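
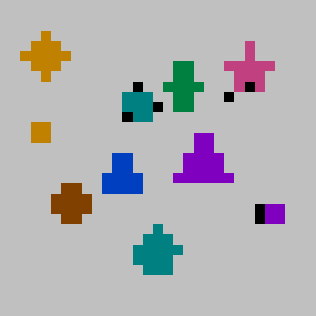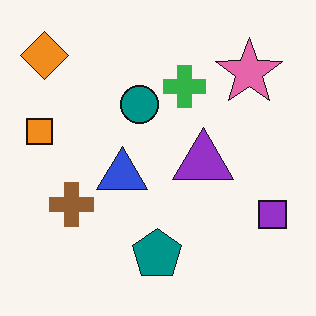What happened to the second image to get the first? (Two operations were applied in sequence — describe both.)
The image was coarsely pixelated, then aggressively posterized.

Shapes are reduced to large square blocks; fine edges and outlines are lost — a downscale-then-upscale (mosaic) effect. Each flat color has snapped to a coarser quantized level — most visibly, the near-white background has dropped to a flat grey.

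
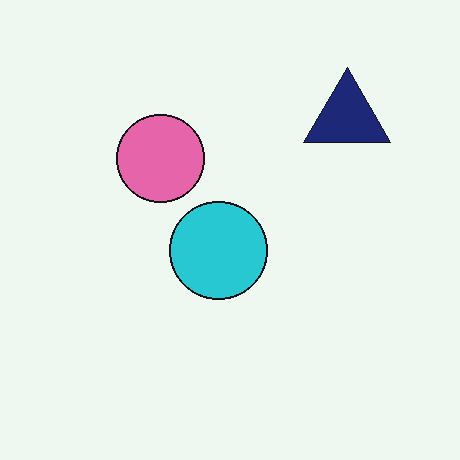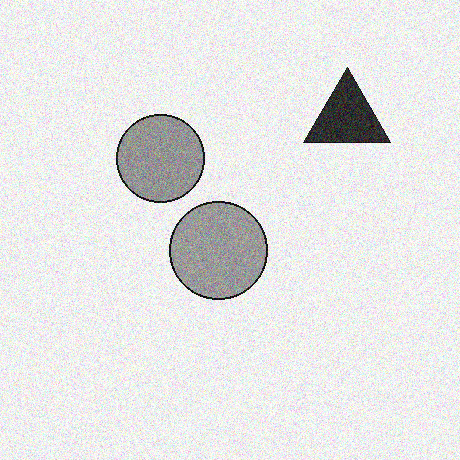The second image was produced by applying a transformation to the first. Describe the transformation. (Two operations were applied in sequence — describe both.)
The second image is the first converted to grayscale, then degraded with visible gaussian noise.

All color is removed — every shape is now a shade of grey. Random speckle covers the whole image, including the flat background.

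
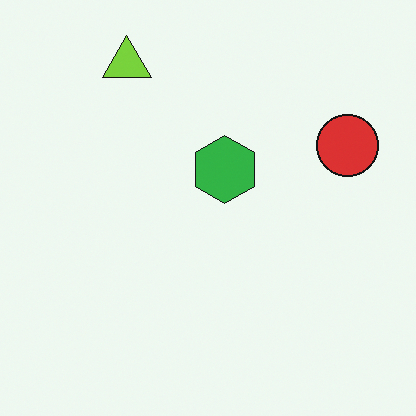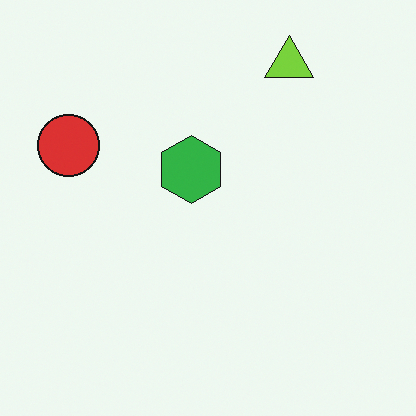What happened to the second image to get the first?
The transformation is: flipped horizontally (left ↔ right).

The red circle is in the left of the second image and the right of the first — shapes on opposite sides of the vertical midline have swapped in a mirror flip.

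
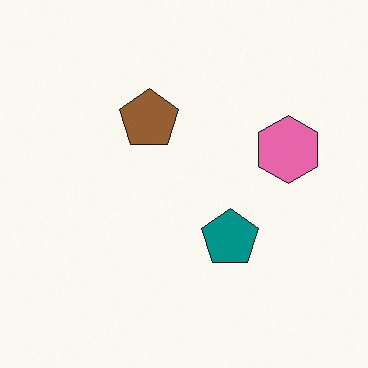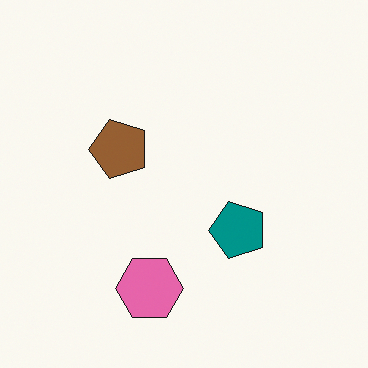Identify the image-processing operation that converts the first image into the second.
The transformation is: transposed (reflected across the top-left ↔ bottom-right diagonal).

Shapes have swapped their row and column positions — what was in the top-right is now in the bottom-left — a diagonal reflection.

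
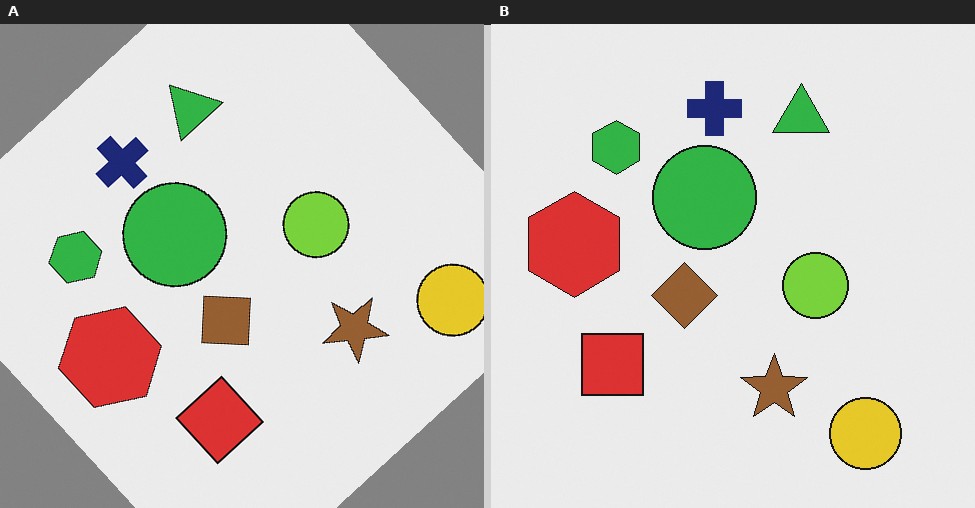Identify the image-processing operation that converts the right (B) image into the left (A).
The transformation is: rotated counter-clockwise by a large amount — several tens of degrees.

Every shape is tilted by the same angle and the image corners show triangular fill wedges — a whole-image rotation by a non-right angle.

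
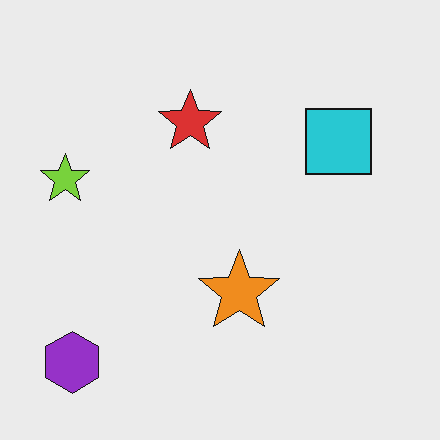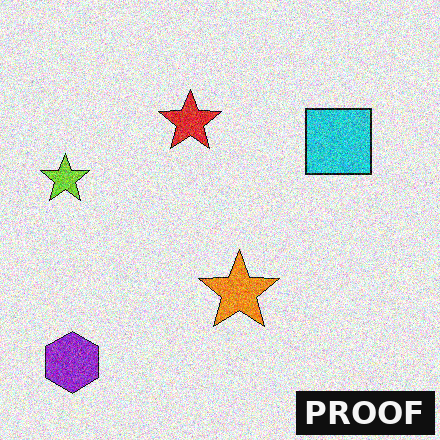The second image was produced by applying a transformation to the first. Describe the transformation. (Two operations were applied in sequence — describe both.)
Degraded with heavy additive noise, then watermarked with the text "PROOF" in the lower-right corner.

Random speckle covers the whole image, including the flat background. A dark label reading "PROOF" appears in the lower-right corner.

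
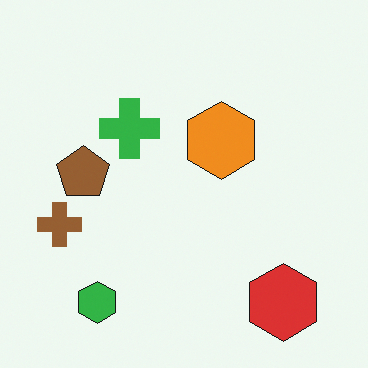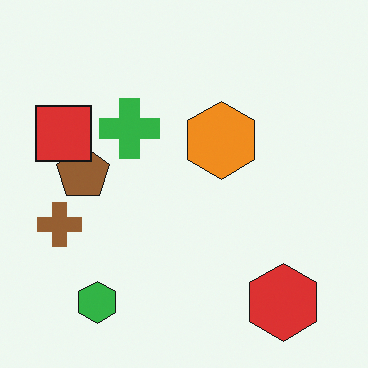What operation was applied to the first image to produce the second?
The second image is the first overlaid with an additional red square.

A red square appears in the second image that is absent from the first.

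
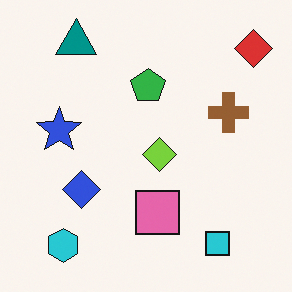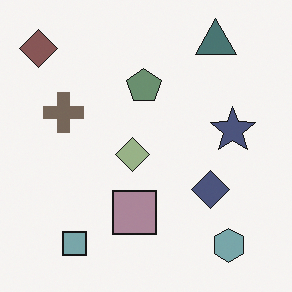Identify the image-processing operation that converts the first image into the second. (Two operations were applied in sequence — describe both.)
It was flipped horizontally (left ↔ right), then heavily desaturated.

The red diamond is in the top-right of the first image and the top-left of the second — shapes on opposite sides of the vertical midline have swapped in a mirror flip. All colors are more muted and greyish — a global saturation change.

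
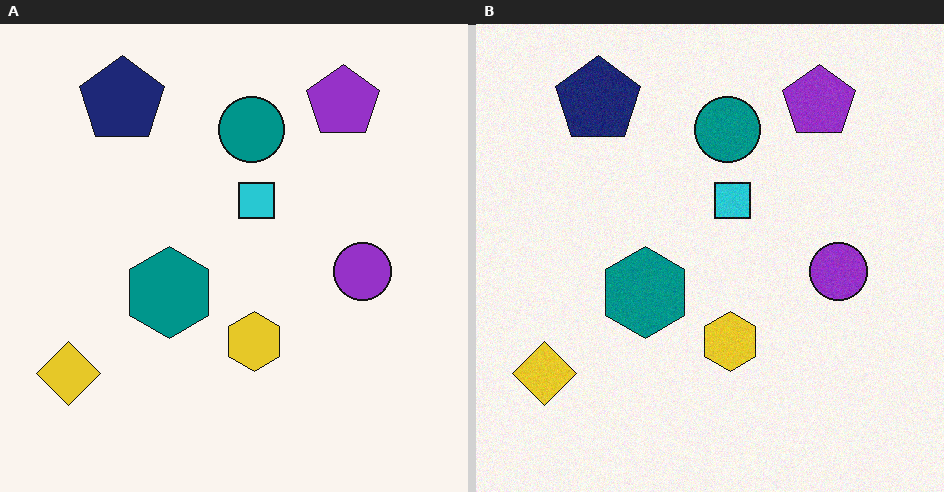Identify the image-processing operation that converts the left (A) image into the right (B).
Degraded with a light layer of grain.

Random speckle covers the whole image, including the flat background.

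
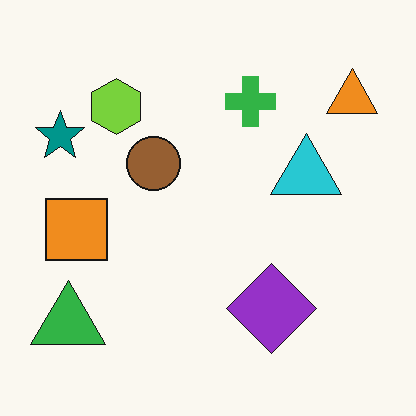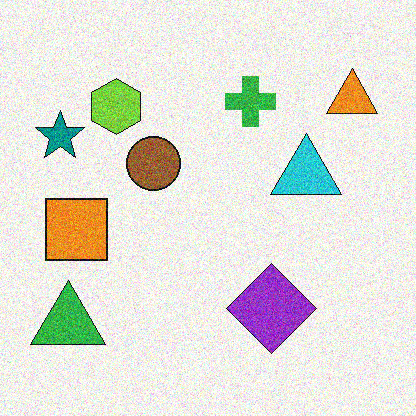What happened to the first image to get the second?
Degraded with moderate additive noise.

Random speckle covers the whole image, including the flat background.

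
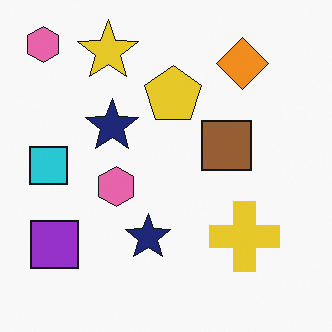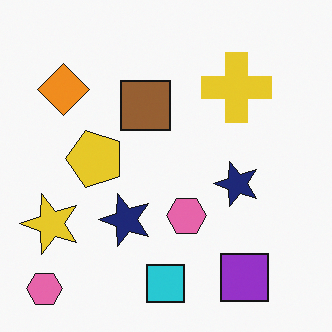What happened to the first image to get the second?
The transformation is: rotated 90° counter-clockwise.

The purple square sits in the bottom-left of the first image and the bottom-right of the second — consistent with a whole-image 90° counter-clockwise rotation.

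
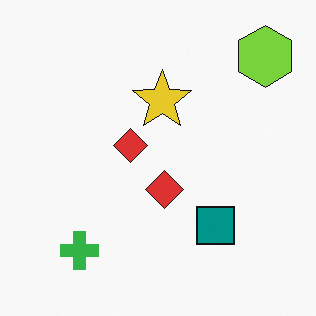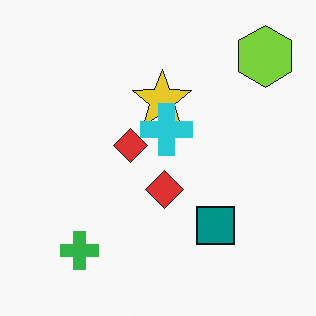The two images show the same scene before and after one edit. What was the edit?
It was overlaid with an additional cyan cross.

A cyan cross appears in the second image that is absent from the first.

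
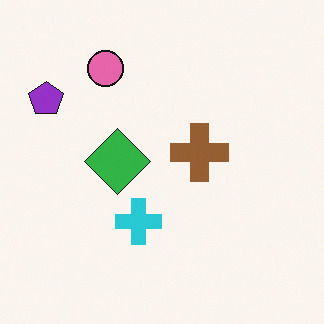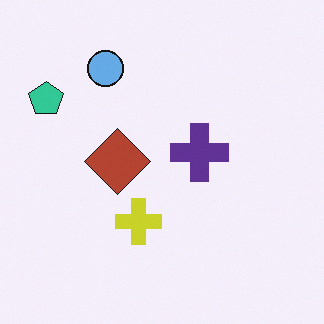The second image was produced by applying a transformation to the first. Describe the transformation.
Hue-shifted by a large amount.

Every shape's color has rotated by the same amount around the hue wheel — a uniform hue shift.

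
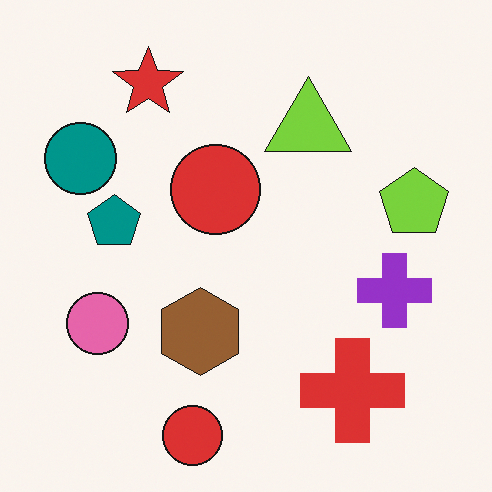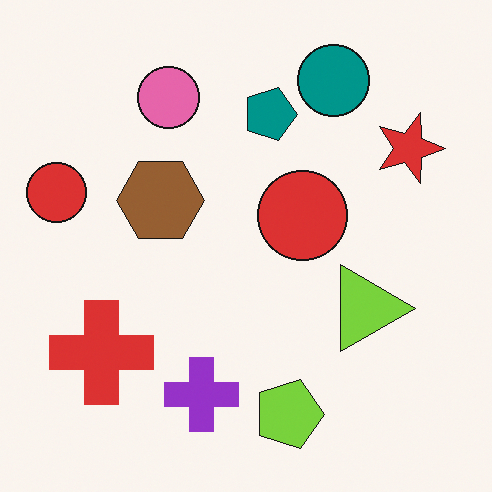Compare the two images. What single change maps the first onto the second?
The image was rotated 90° clockwise.

The red star sits in the top-left of the first image and the top-right of the second — consistent with a whole-image 90° clockwise rotation.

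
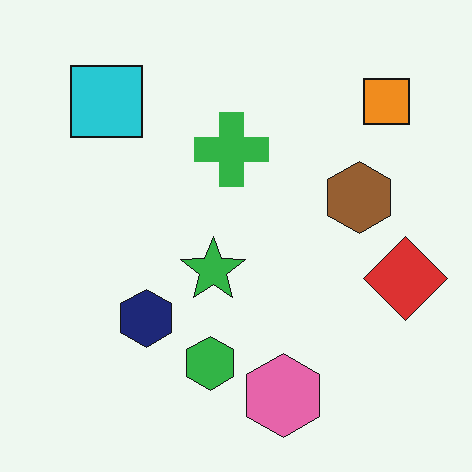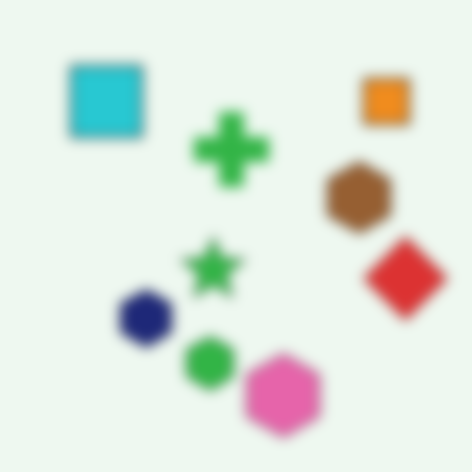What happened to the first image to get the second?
It was heavily blurred.

Shape edges and outlines are uniformly softened across the whole image.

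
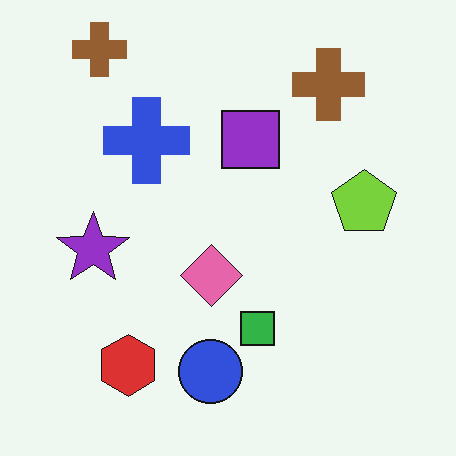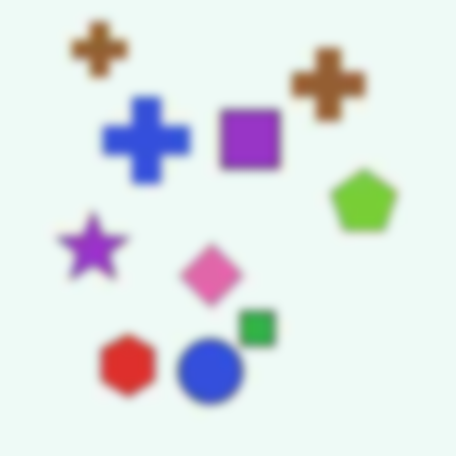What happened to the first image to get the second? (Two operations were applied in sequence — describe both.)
It was degraded with heavy JPEG compression, then noticeably gaussian-blurred.

Blocky 8×8 compression artifacts appear around shape edges and the flat background shows ringing — characteristic JPEG degradation. Shape edges and outlines are uniformly softened across the whole image.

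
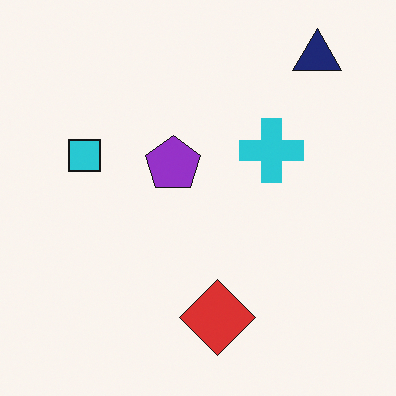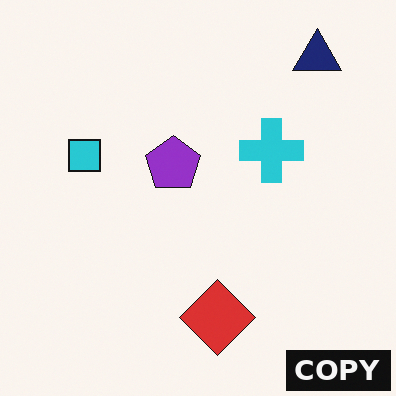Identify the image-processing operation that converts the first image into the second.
This is the original image watermarked with the text "COPY" in the lower-right corner.

A dark label reading "COPY" appears in the lower-right corner.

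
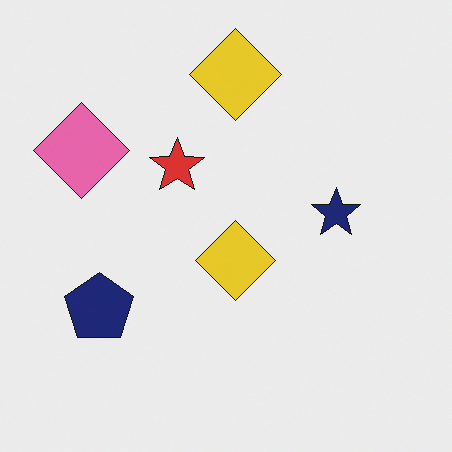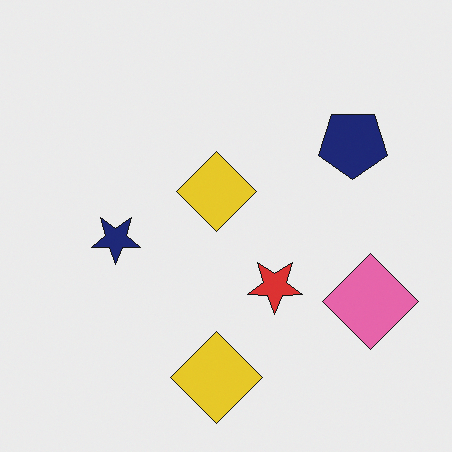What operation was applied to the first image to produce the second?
The second image is the first rotated 180°.

The pink diamond sits in the top-left of the first image and the right of the second — consistent with a whole-image 180° rotation.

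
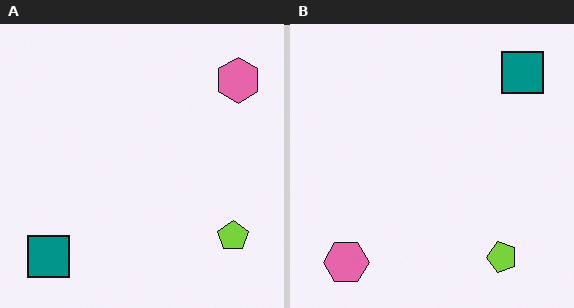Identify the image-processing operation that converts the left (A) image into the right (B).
This is the original image transposed (reflected across the top-left ↔ bottom-right diagonal).

Shapes have swapped their row and column positions — what was in the top-right is now in the bottom-left — a diagonal reflection.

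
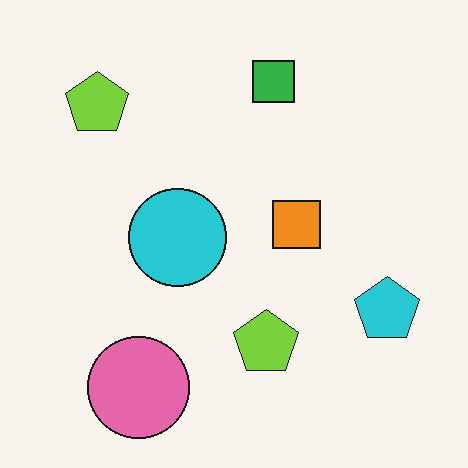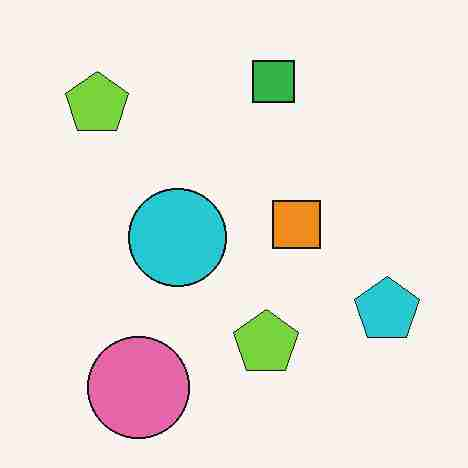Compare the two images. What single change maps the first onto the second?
It was degraded with heavy JPEG compression.

Blocky 8×8 compression artifacts appear around shape edges and the flat background shows ringing — characteristic JPEG degradation.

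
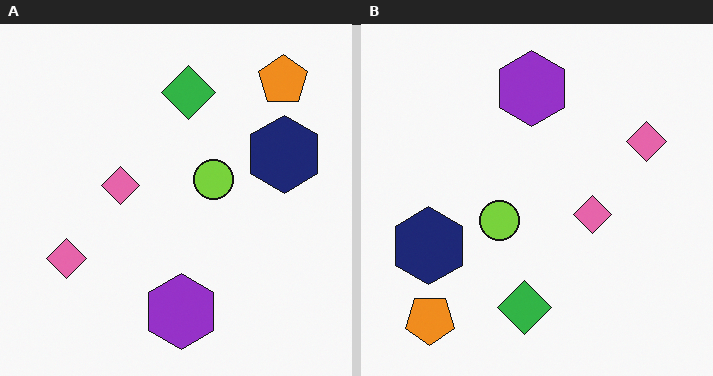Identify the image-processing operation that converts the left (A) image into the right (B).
The right (B) image is the left (A) rotated 180°.

The orange pentagon sits in the top-right of the left (A) image and the bottom-left of the right (B) — consistent with a whole-image 180° rotation.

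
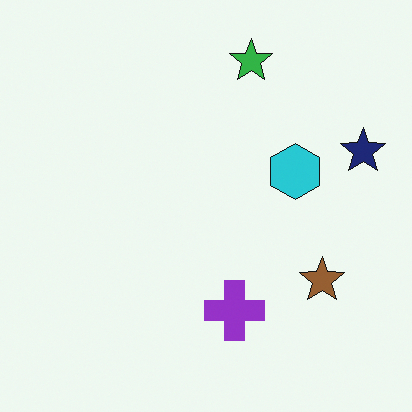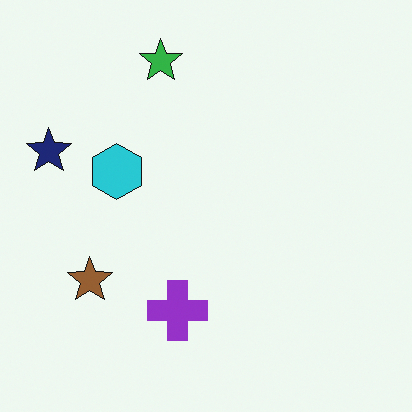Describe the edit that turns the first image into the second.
This is the original image flipped horizontally (left ↔ right).

The navy star is in the right of the first image and the left of the second — shapes on opposite sides of the vertical midline have swapped in a mirror flip.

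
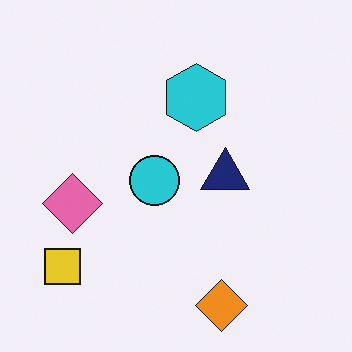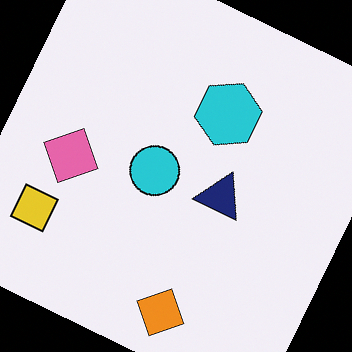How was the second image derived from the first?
The transformation is: rotated clockwise by a clearly visible amount.

Every shape is tilted by the same angle and the image corners show triangular fill wedges — a whole-image rotation by a non-right angle.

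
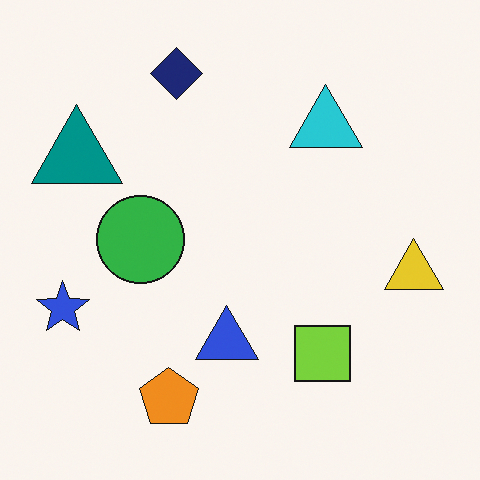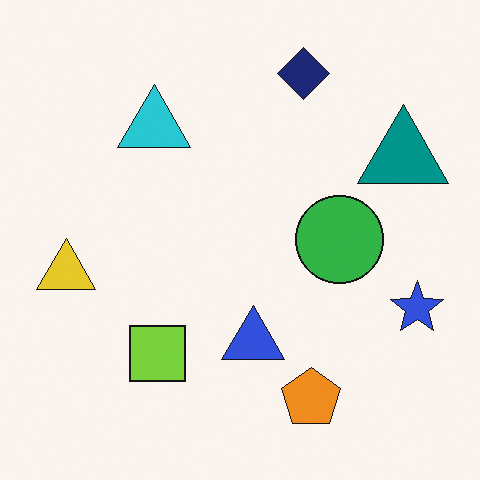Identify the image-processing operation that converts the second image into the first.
It was flipped horizontally (left ↔ right).

The blue star is in the right of the second image and the left of the first — shapes on opposite sides of the vertical midline have swapped in a mirror flip.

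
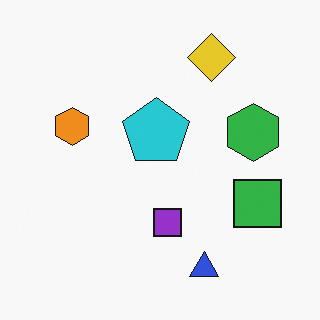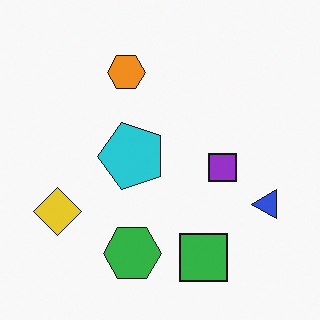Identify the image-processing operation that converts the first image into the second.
Transposed (reflected across the top-left ↔ bottom-right diagonal).

Shapes have swapped their row and column positions — what was in the top-right is now in the bottom-left — a diagonal reflection.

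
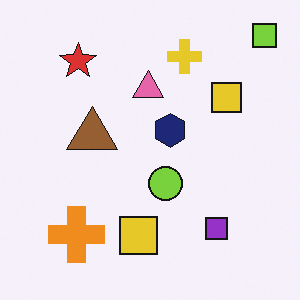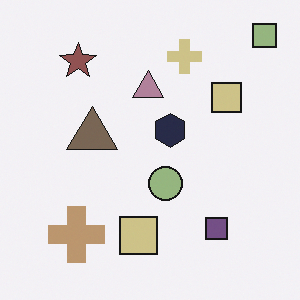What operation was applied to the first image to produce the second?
Made much more muted (saturation change).

All colors are more muted and greyish — a global saturation change.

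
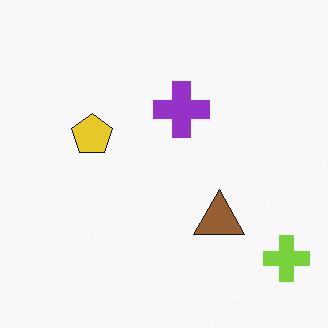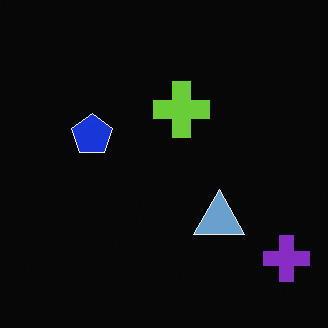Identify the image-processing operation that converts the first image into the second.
The image was color-inverted (negative).

The light background has become dark and every shape's color is its complement — a photographic negative.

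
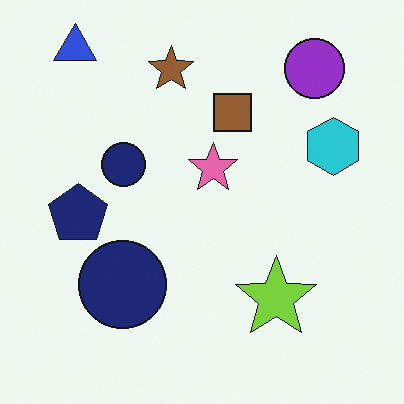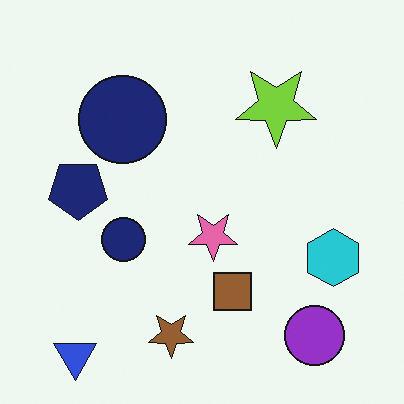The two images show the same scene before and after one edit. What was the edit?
It was flipped vertically (top ↔ bottom).

The blue triangle is in the top-left of the first image and the bottom-left of the second — shapes on opposite sides of the horizontal midline have swapped in a mirror flip.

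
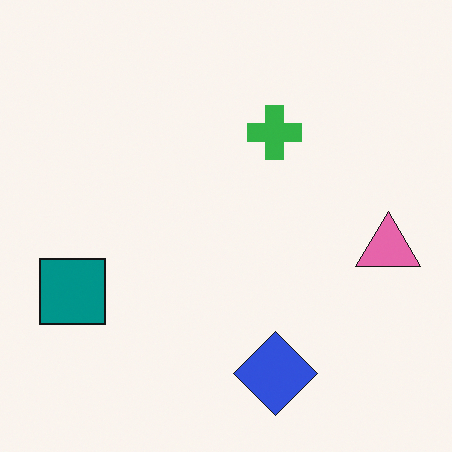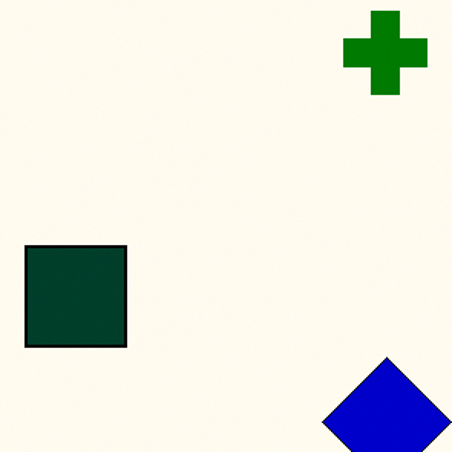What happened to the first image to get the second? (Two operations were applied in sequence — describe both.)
The image was boosted in contrast, then cropped to a modestly smaller region and rescaled.

Tones are pushed away from mid-grey across the whole image — a global contrast change. The visible shapes are larger and the field of view is narrower; shapes near the original edges may be partly or wholly outside the frame — a crop-and-rescale.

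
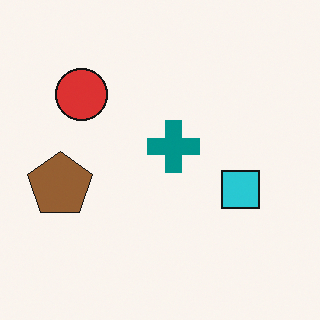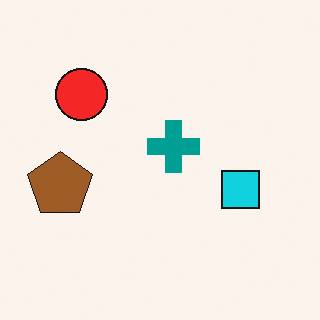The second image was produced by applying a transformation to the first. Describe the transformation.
The image was slightly oversaturated.

All colors are more vivid — a global saturation change.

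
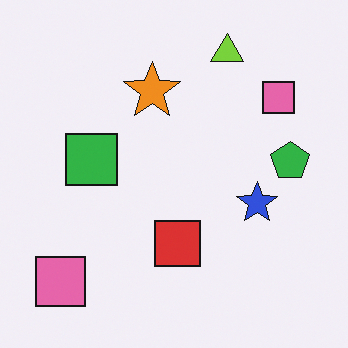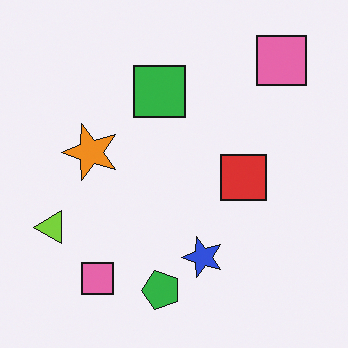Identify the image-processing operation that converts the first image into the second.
The image was transposed (reflected across the top-left ↔ bottom-right diagonal).

Shapes have swapped their row and column positions — what was in the top-right is now in the bottom-left — a diagonal reflection.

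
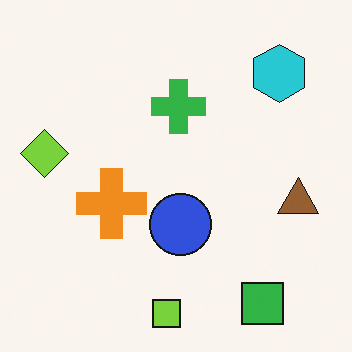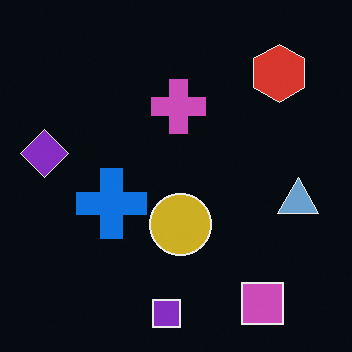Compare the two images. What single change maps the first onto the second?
The transformation is: color-inverted (negative).

The light background has become dark and every shape's color is its complement — a photographic negative.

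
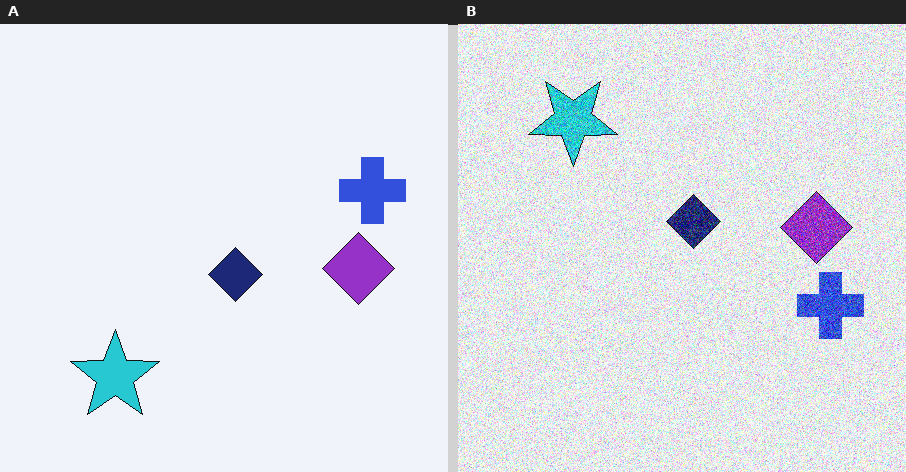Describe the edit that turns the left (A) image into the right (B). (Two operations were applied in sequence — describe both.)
It was flipped vertically (top ↔ bottom), then degraded with strong gaussian noise.

The cyan star is in the bottom-left of the left (A) image and the top-left of the right (B) — shapes on opposite sides of the horizontal midline have swapped in a mirror flip. Random speckle covers the whole image, including the flat background.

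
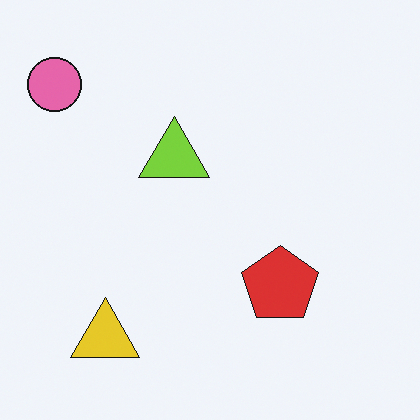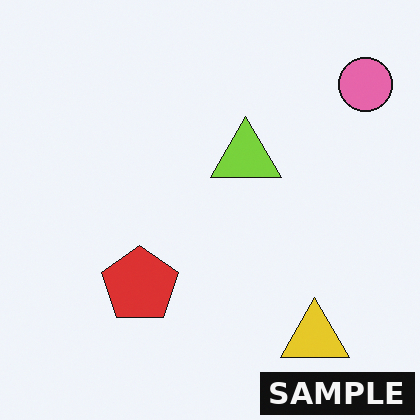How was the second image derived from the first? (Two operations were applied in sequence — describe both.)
The image was flipped horizontally (left ↔ right), then watermarked with the text "SAMPLE" in the lower-right corner.

The pink circle is in the top-left of the first image and the top-right of the second — shapes on opposite sides of the vertical midline have swapped in a mirror flip. A dark label reading "SAMPLE" appears in the lower-right corner.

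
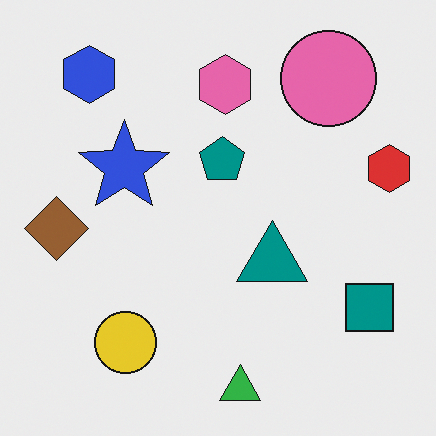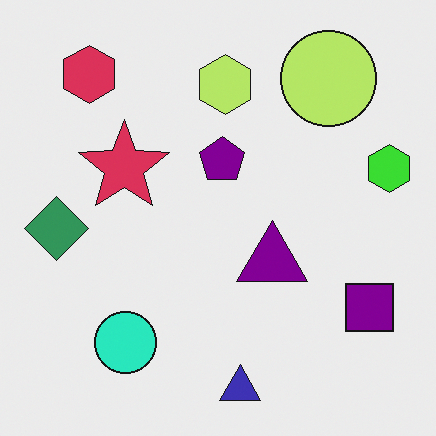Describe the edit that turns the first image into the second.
The transformation is: hue-shifted through roughly a third of the color wheel.

Every shape's color has rotated by the same amount around the hue wheel — a uniform hue shift.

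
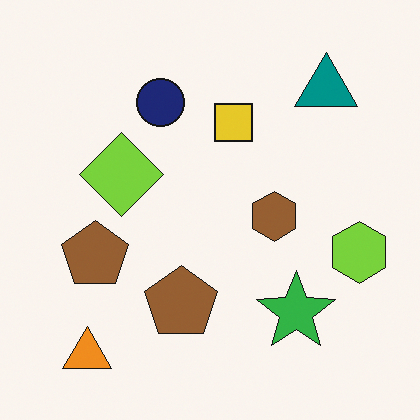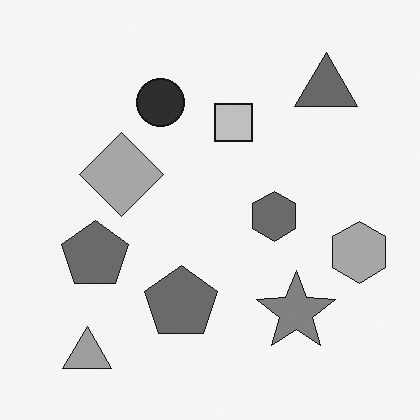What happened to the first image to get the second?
It was converted to grayscale.

All color is removed — every shape is now a shade of grey.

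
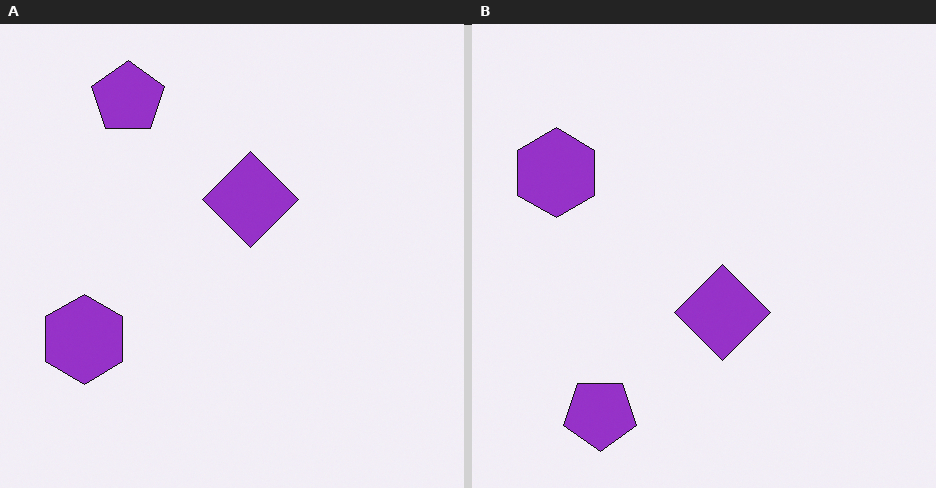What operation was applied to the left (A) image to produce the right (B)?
The image was flipped vertically (top ↔ bottom).

The purple pentagon is in the top-left of the left (A) image and the bottom-left of the right (B) — shapes on opposite sides of the horizontal midline have swapped in a mirror flip.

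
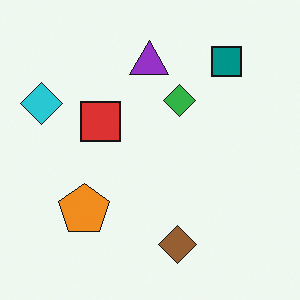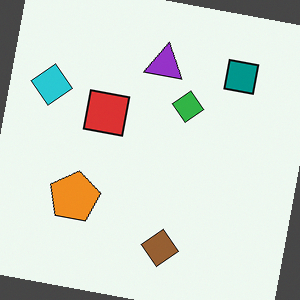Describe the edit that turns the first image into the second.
It was rotated clockwise by a slight angle.

Every shape is tilted by the same angle and the image corners show triangular fill wedges — a whole-image rotation by a non-right angle.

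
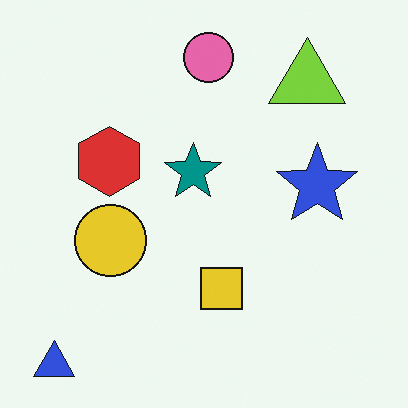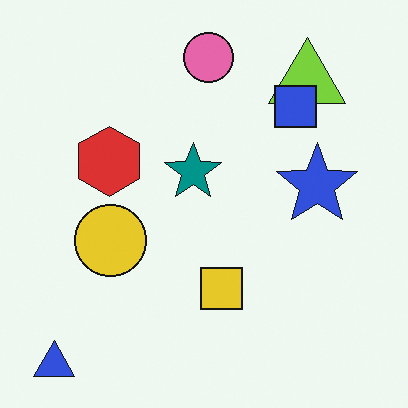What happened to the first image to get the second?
It was overlaid with an additional blue square.

A blue square appears in the second image that is absent from the first.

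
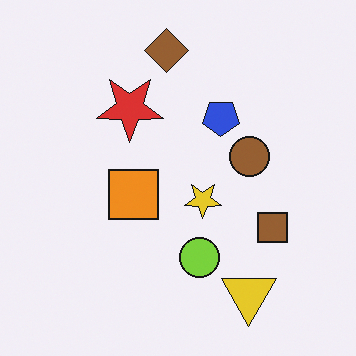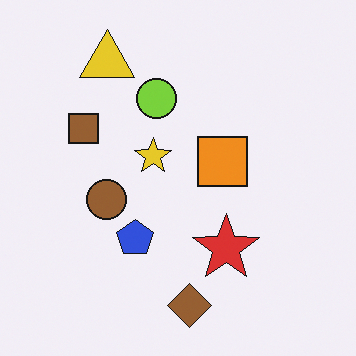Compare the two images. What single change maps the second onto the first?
The image was rotated 180°.

The yellow triangle sits in the top-left of the second image and the bottom-right of the first — consistent with a whole-image 180° rotation.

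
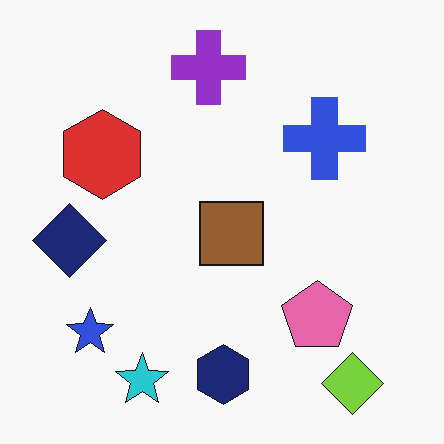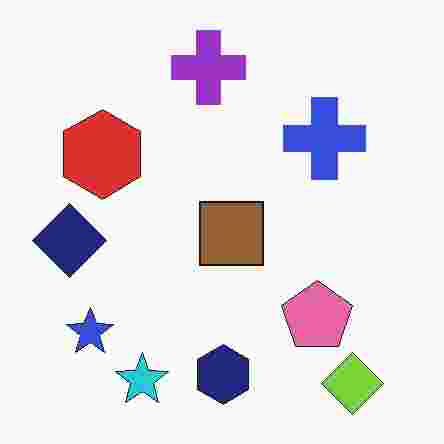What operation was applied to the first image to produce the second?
The image was degraded with heavy JPEG compression.

Blocky 8×8 compression artifacts appear around shape edges and the flat background shows ringing — characteristic JPEG degradation.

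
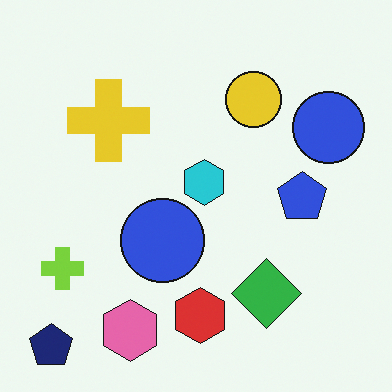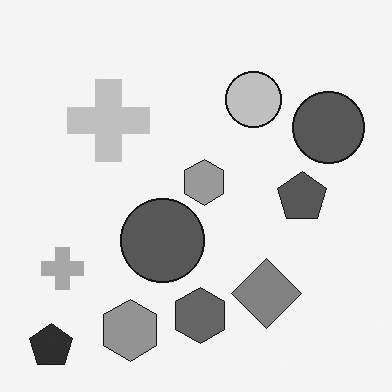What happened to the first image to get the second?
This is the original image converted to grayscale.

All color is removed — every shape is now a shade of grey.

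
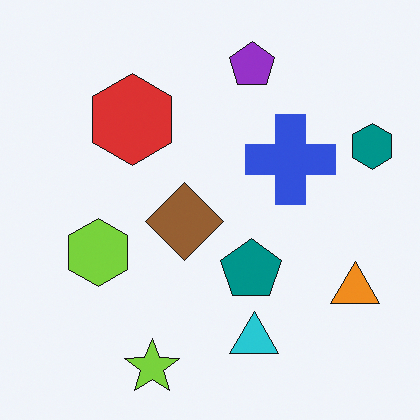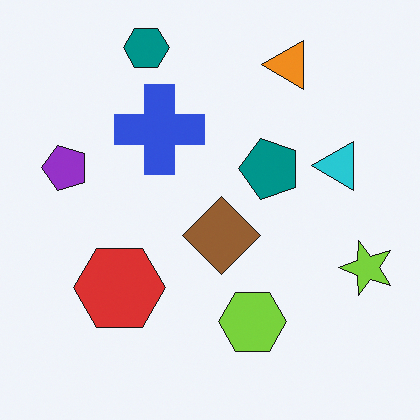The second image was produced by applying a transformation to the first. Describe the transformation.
It was rotated 90° counter-clockwise.

The teal hexagon sits in the right of the first image and the top of the second — consistent with a whole-image 90° counter-clockwise rotation.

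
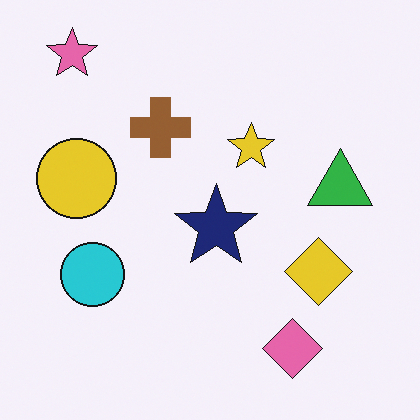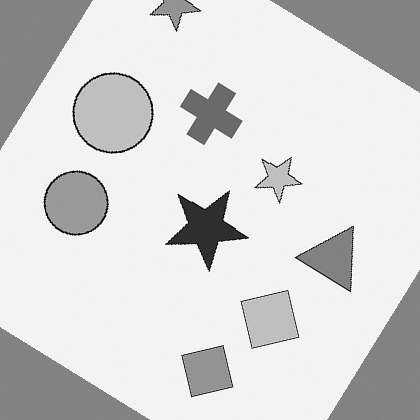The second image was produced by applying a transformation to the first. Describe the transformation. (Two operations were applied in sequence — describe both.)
The image was converted to grayscale, then rotated clockwise by a large amount — several tens of degrees.

All color is removed — every shape is now a shade of grey. Every shape is tilted by the same angle and the image corners show triangular fill wedges — a whole-image rotation by a non-right angle.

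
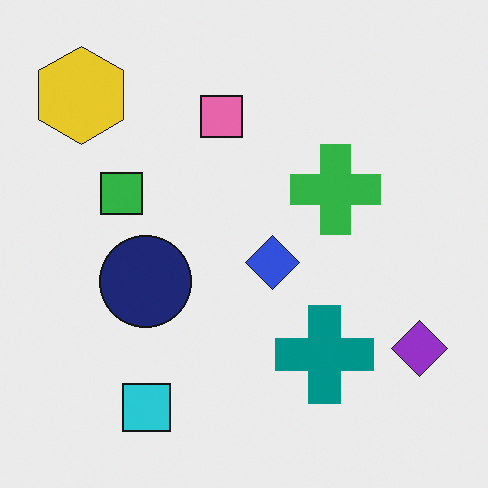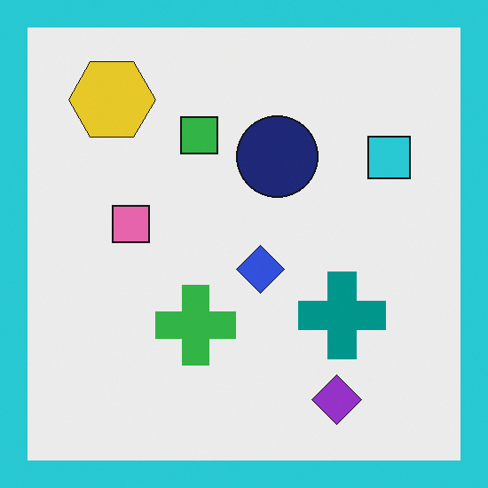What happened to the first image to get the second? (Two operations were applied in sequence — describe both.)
Transposed (reflected across the top-left ↔ bottom-right diagonal), then framed with a cyan border.

Shapes have swapped their row and column positions — what was in the top-right is now in the bottom-left — a diagonal reflection. A solid cyan frame runs around the edge of the second image, with the content slightly shrunk inside it.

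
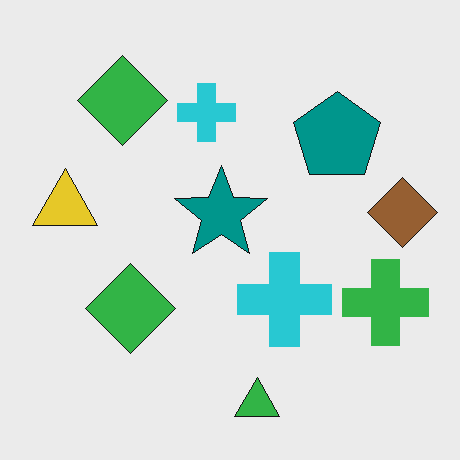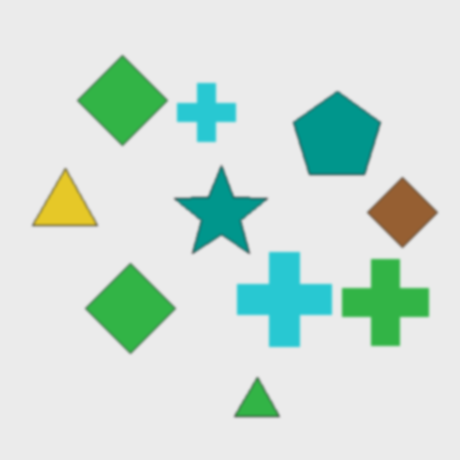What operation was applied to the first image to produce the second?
The image was given a subtle gaussian blur.

Shape edges and outlines are uniformly softened across the whole image.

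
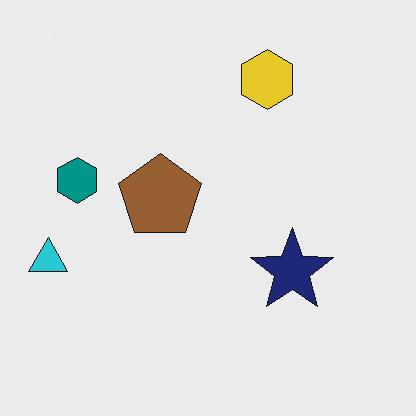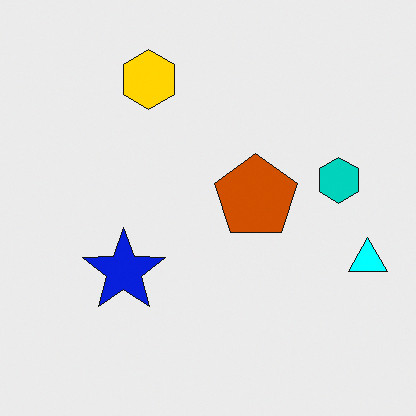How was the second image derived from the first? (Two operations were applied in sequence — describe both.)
Made much more vivid (saturation change), then flipped horizontally (left ↔ right).

All colors are more vivid — a global saturation change. The cyan triangle is in the left of the first image and the right of the second — shapes on opposite sides of the vertical midline have swapped in a mirror flip.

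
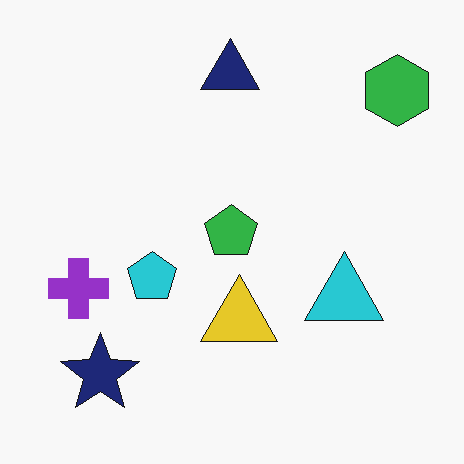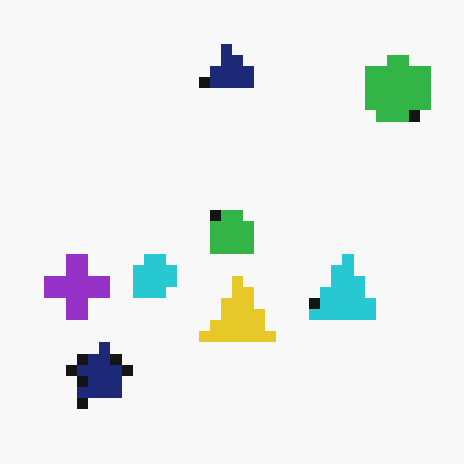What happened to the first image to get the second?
It was heavily pixelated into large blocks.

Shapes are reduced to large square blocks; fine edges and outlines are lost — a downscale-then-upscale (mosaic) effect.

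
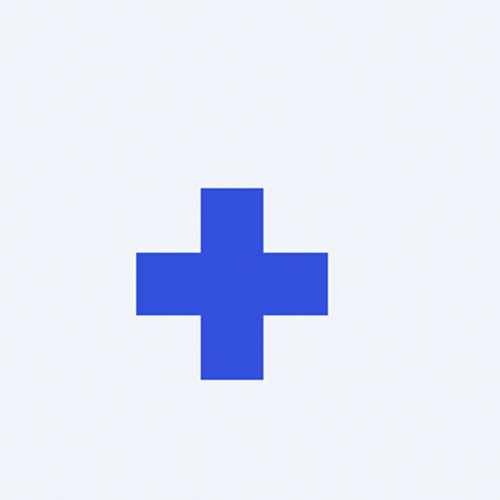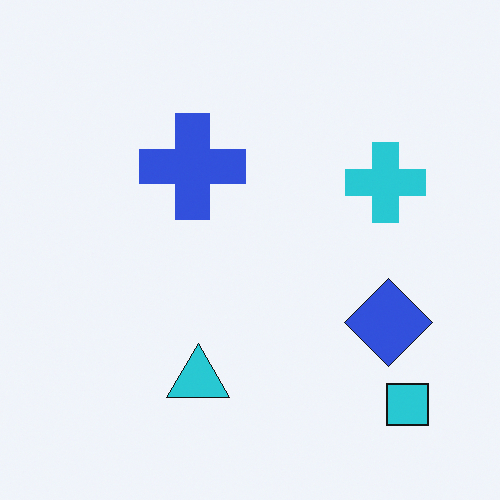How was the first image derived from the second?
The transformation is: cropped to a noticeably smaller region and rescaled.

The visible shapes are larger and the field of view is narrower; shapes near the original edges may be partly or wholly outside the frame — a crop-and-rescale.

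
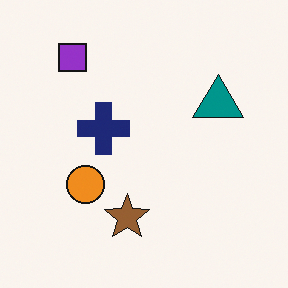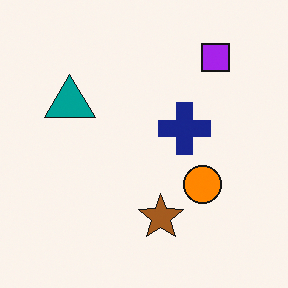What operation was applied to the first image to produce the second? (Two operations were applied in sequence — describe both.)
The transformation is: slightly oversaturated, then flipped horizontally (left ↔ right).

All colors are more vivid — a global saturation change. The teal triangle is in the right of the first image and the left of the second — shapes on opposite sides of the vertical midline have swapped in a mirror flip.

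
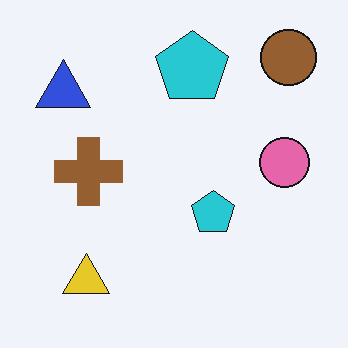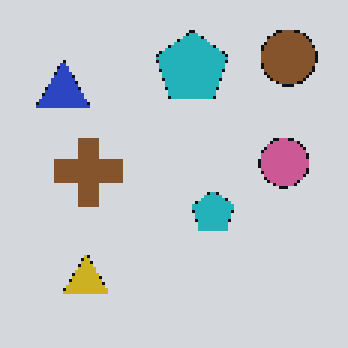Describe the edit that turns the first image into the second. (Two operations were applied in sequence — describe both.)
The image was lightly pixelated (a mild mosaic effect), then slightly darkened.

Shapes are reduced to large square blocks; fine edges and outlines are lost — a downscale-then-upscale (mosaic) effect. Every pixel — background and shapes alike — is uniformly darkened.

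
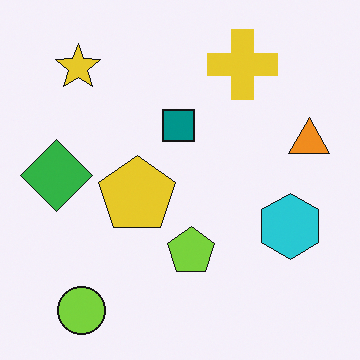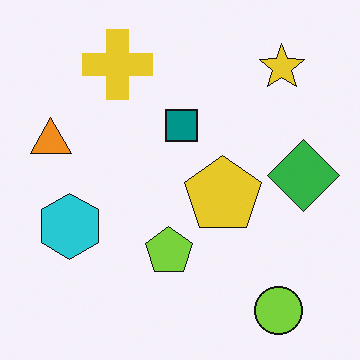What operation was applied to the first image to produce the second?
Flipped horizontally (left ↔ right).

The orange triangle is in the right of the first image and the left of the second — shapes on opposite sides of the vertical midline have swapped in a mirror flip.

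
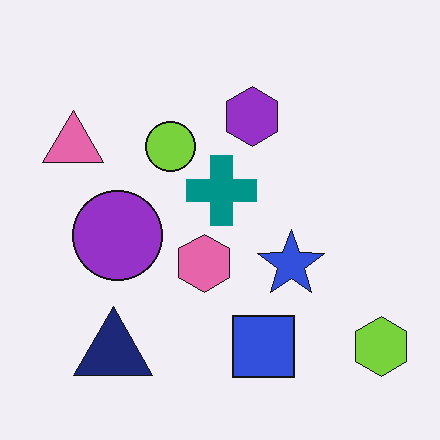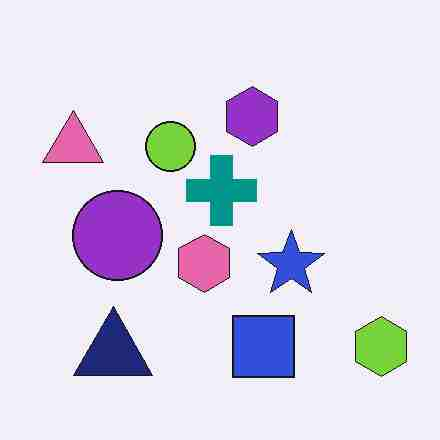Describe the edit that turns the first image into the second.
This is the original image heavily JPEG-compressed with obvious blocking artifacts.

Blocky 8×8 compression artifacts appear around shape edges and the flat background shows ringing — characteristic JPEG degradation.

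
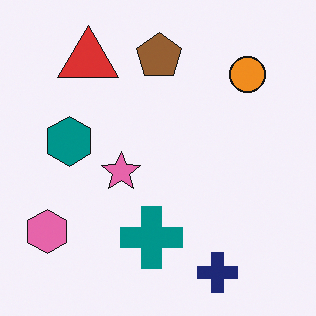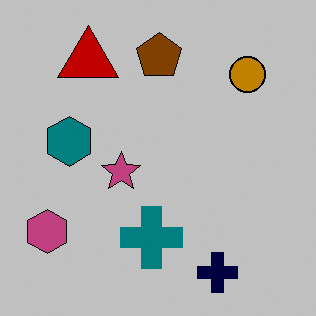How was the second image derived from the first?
Aggressively posterized.

Each flat color has snapped to a coarser quantized level — most visibly, the near-white background has dropped to a flat grey.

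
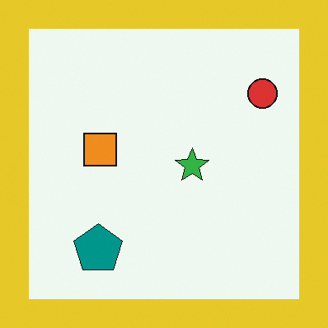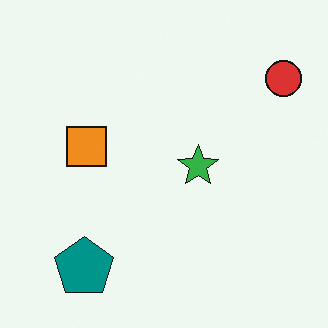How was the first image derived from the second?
Framed with a yellow border.

A solid yellow frame runs around the edge of the first image, with the content slightly shrunk inside it.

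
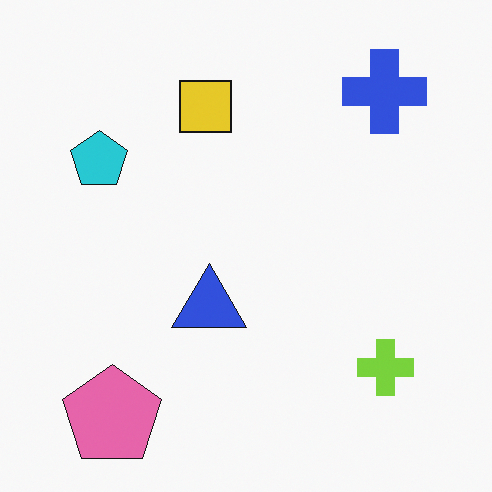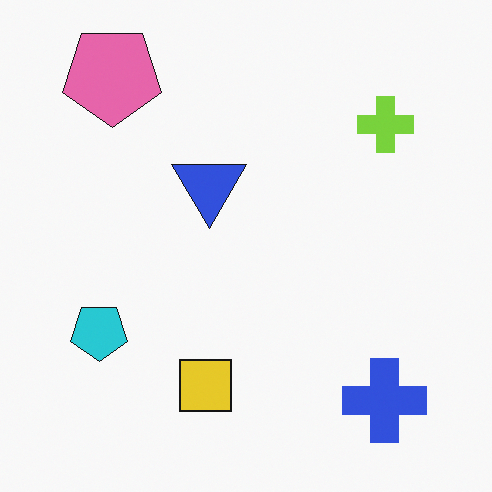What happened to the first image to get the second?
The image was flipped vertically (top ↔ bottom).

The pink pentagon is in the bottom-left of the first image and the top-left of the second — shapes on opposite sides of the horizontal midline have swapped in a mirror flip.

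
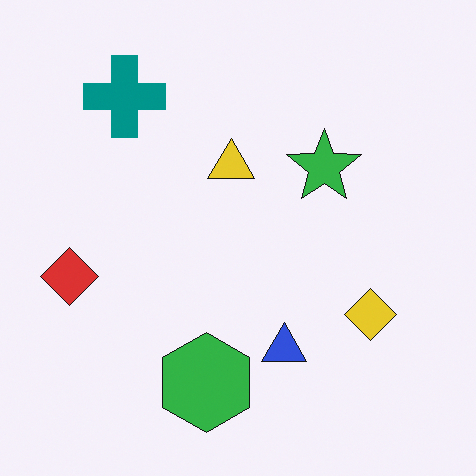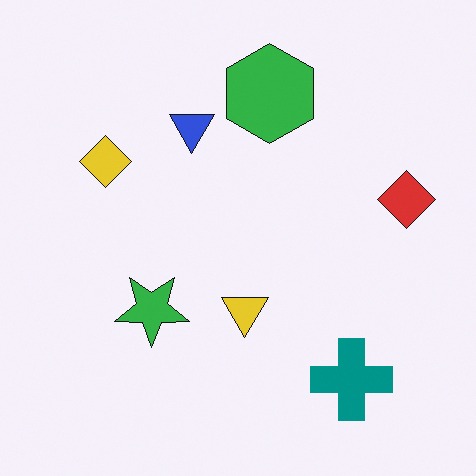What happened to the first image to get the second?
Rotated 180°.

The teal cross sits in the top-left of the first image and the bottom-right of the second — consistent with a whole-image 180° rotation.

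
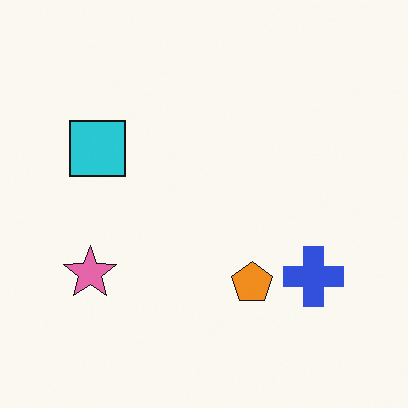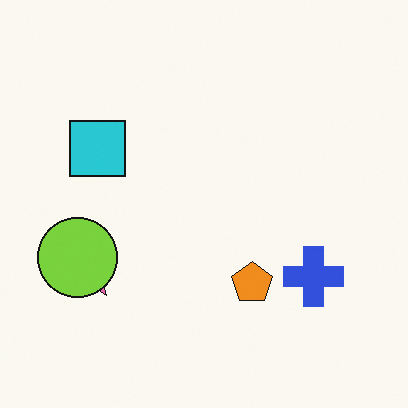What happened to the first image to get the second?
Overlaid with an additional lime circle.

A lime circle appears in the second image that is absent from the first.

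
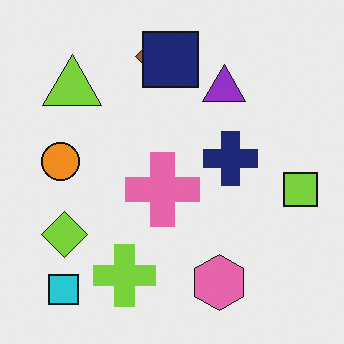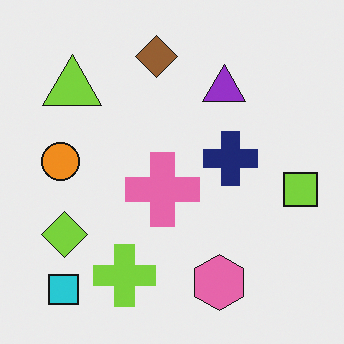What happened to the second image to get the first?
Overlaid with an additional navy square.

A navy square appears in the first image that is absent from the second.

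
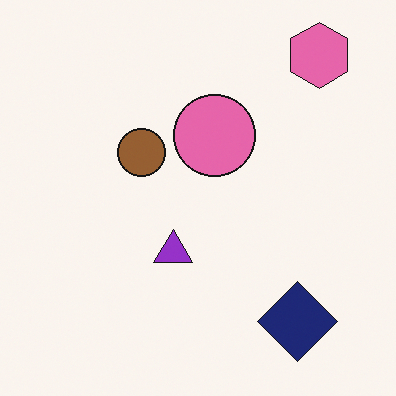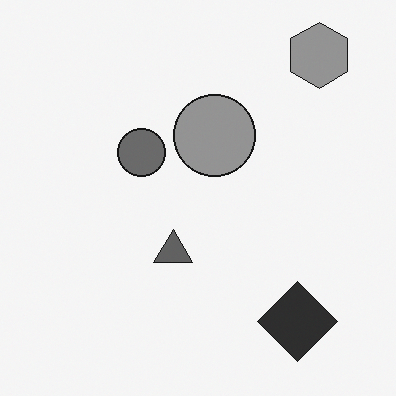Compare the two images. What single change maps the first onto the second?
The image was converted to grayscale.

All color is removed — every shape is now a shade of grey.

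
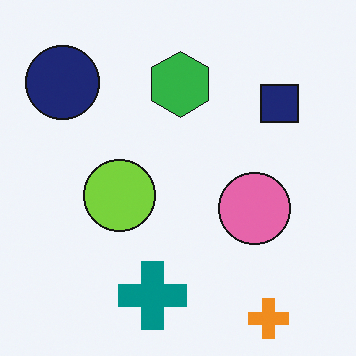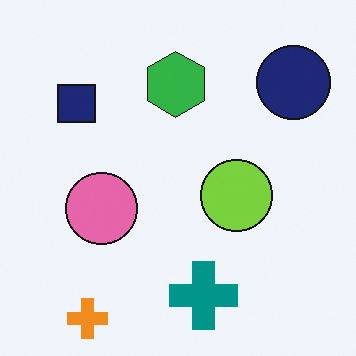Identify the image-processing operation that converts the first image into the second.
The second image is the first flipped horizontally (left ↔ right).

The navy circle is in the top-left of the first image and the top-right of the second — shapes on opposite sides of the vertical midline have swapped in a mirror flip.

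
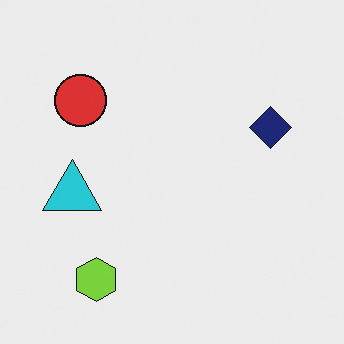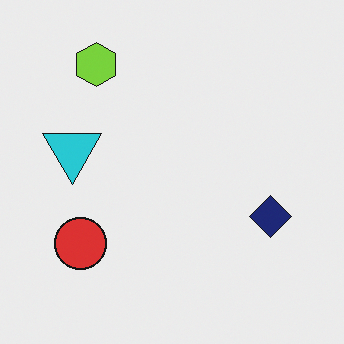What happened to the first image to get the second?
The image was flipped vertically (top ↔ bottom).

The lime hexagon is in the bottom-left of the first image and the top-left of the second — shapes on opposite sides of the horizontal midline have swapped in a mirror flip.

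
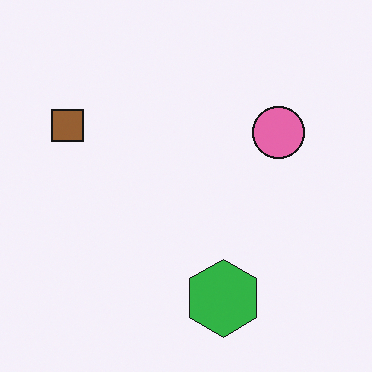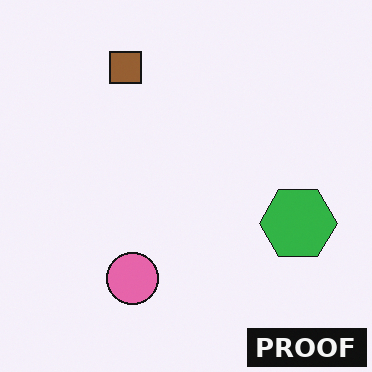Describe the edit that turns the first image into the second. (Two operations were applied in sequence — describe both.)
Transposed (reflected across the top-left ↔ bottom-right diagonal), then watermarked with the text "PROOF" in the lower-right corner.

Shapes have swapped their row and column positions — what was in the top-right is now in the bottom-left — a diagonal reflection. A dark label reading "PROOF" appears in the lower-right corner.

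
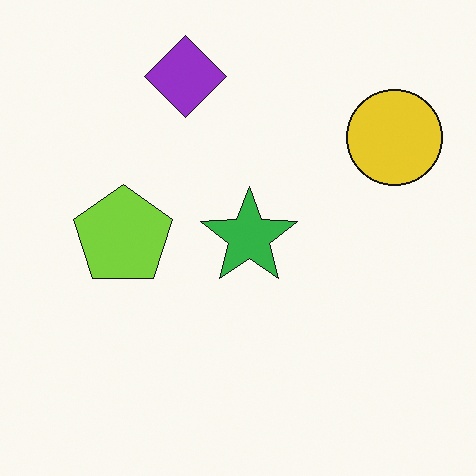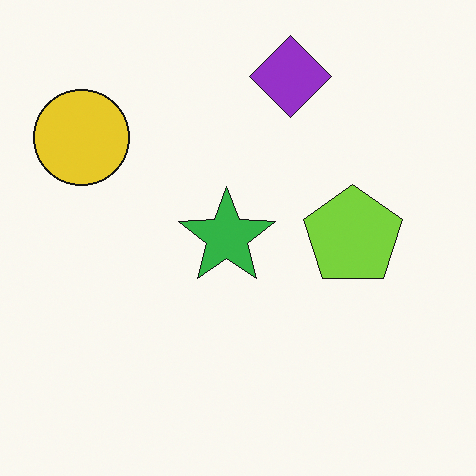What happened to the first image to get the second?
The second image is the first flipped horizontally (left ↔ right).

The yellow circle is in the top-right of the first image and the top-left of the second — shapes on opposite sides of the vertical midline have swapped in a mirror flip.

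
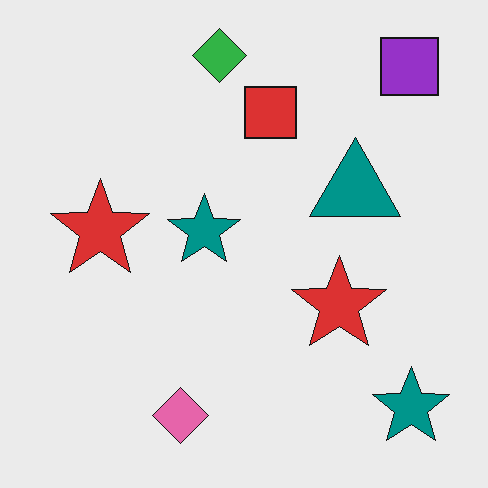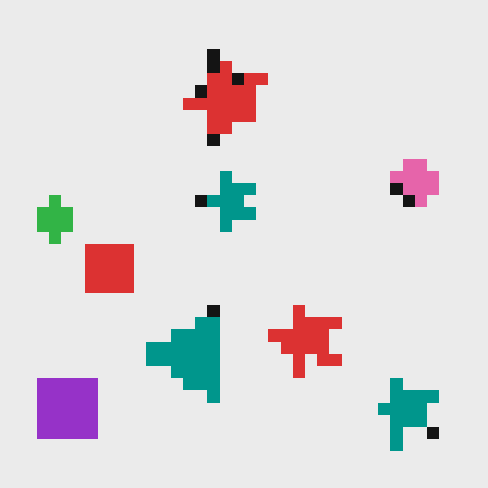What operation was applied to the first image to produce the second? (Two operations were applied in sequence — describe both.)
It was transposed (reflected across the top-left ↔ bottom-right diagonal), then coarsely pixelated.

Shapes have swapped their row and column positions — what was in the top-right is now in the bottom-left — a diagonal reflection. Shapes are reduced to large square blocks; fine edges and outlines are lost — a downscale-then-upscale (mosaic) effect.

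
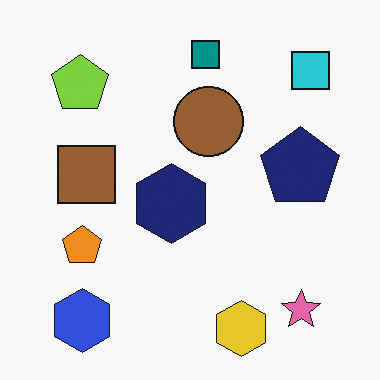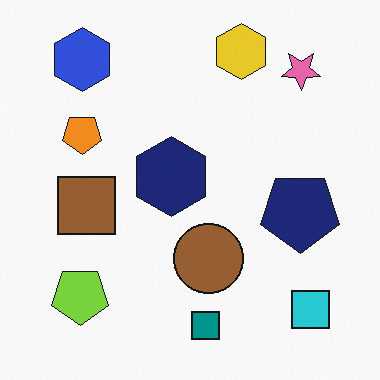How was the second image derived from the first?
The transformation is: flipped vertically (top ↔ bottom).

The yellow hexagon is in the bottom of the first image and the top of the second — shapes on opposite sides of the horizontal midline have swapped in a mirror flip.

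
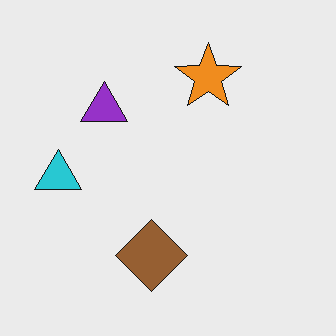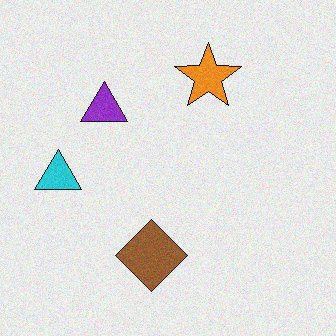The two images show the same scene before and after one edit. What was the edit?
The second image is the first degraded with a light layer of grain.

Random speckle covers the whole image, including the flat background.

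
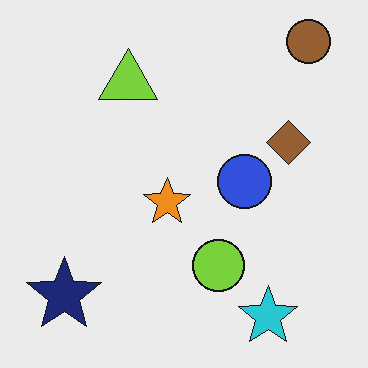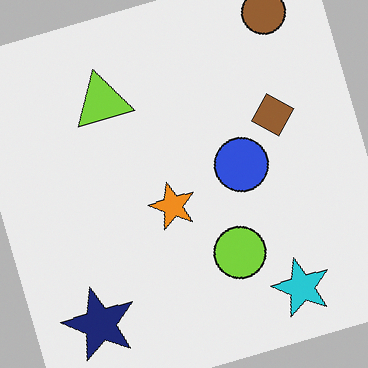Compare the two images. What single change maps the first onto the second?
This is the original image rotated counter-clockwise by a moderate amount.

Every shape is tilted by the same angle and the image corners show triangular fill wedges — a whole-image rotation by a non-right angle.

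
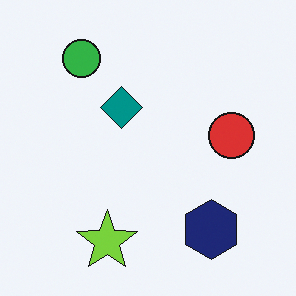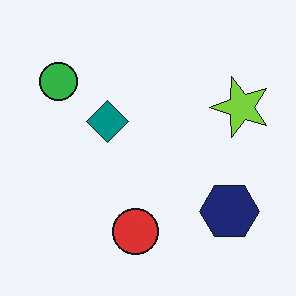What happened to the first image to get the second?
Transposed (reflected across the top-left ↔ bottom-right diagonal).

Shapes have swapped their row and column positions — what was in the top-right is now in the bottom-left — a diagonal reflection.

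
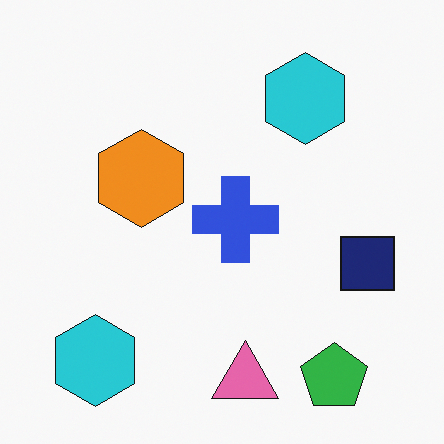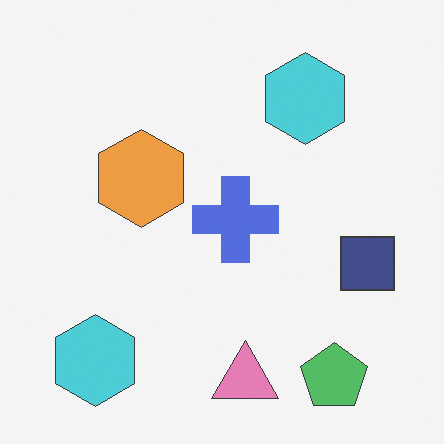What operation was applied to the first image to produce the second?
The image was given slightly reduced contrast.

Tones are pushed toward mid-grey across the whole image — a global contrast change.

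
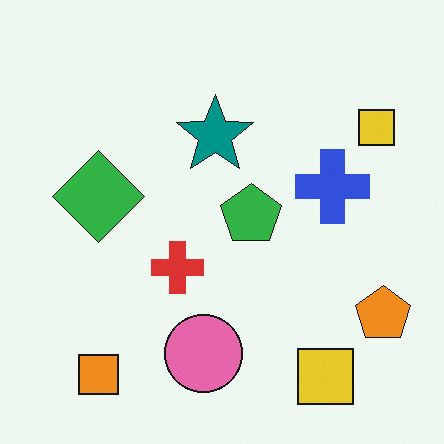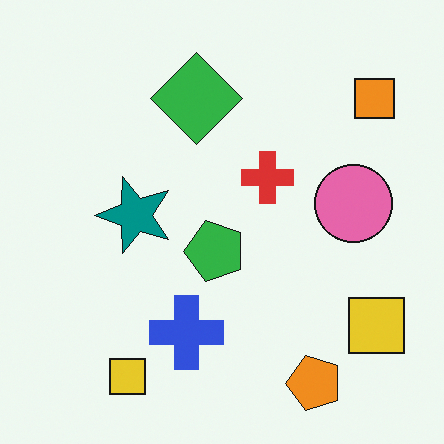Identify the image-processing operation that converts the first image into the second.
It was transposed (reflected across the top-left ↔ bottom-right diagonal).

Shapes have swapped their row and column positions — what was in the top-right is now in the bottom-left — a diagonal reflection.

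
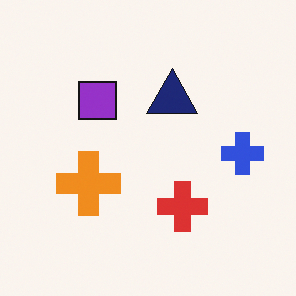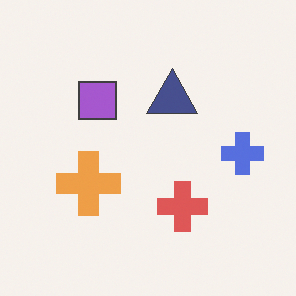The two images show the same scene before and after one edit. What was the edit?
It was given slightly reduced contrast.

Tones are pushed toward mid-grey across the whole image — a global contrast change.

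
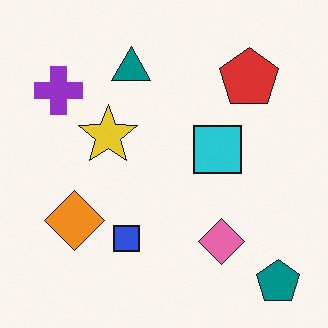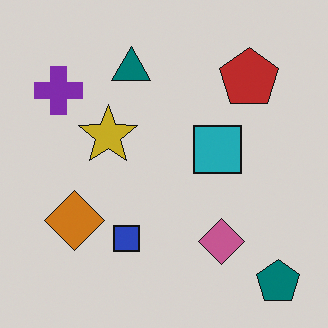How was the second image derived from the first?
The transformation is: slightly darkened.

Every pixel — background and shapes alike — is uniformly darkened.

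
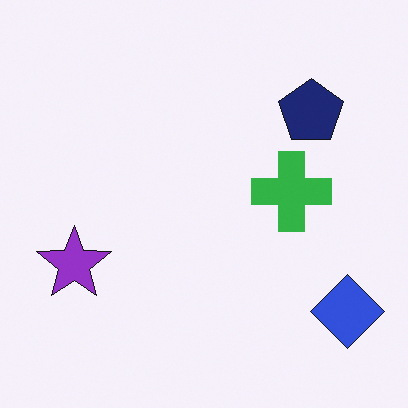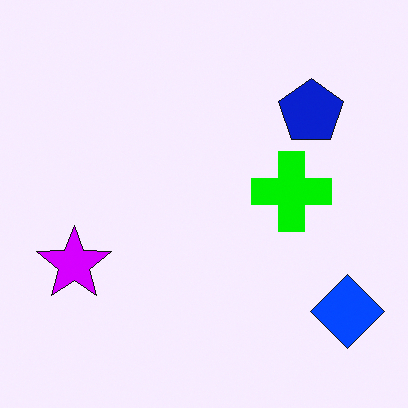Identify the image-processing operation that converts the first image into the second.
Made much more vivid (saturation change).

All colors are more vivid — a global saturation change.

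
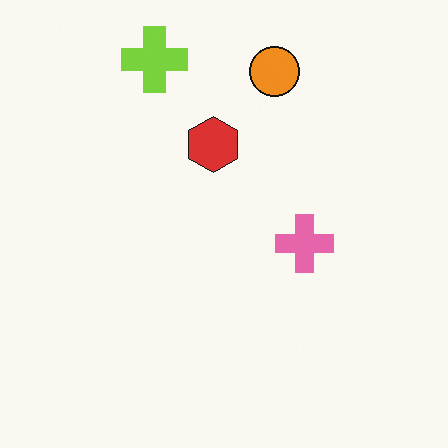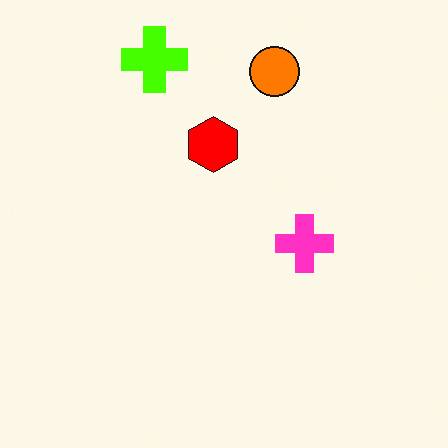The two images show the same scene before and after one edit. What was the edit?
The image was heavily oversaturated.

All colors are more vivid — a global saturation change.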